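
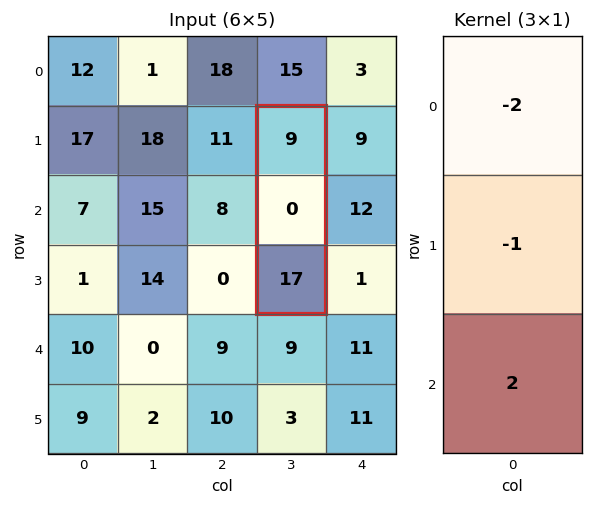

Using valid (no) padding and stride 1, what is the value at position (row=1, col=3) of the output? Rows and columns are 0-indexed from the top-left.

The receptive field on the input at this output position is [9 / 0 / 17]. Elementwise product with the kernel and sum: 9·-2 + 0·-1 + 17·2.

16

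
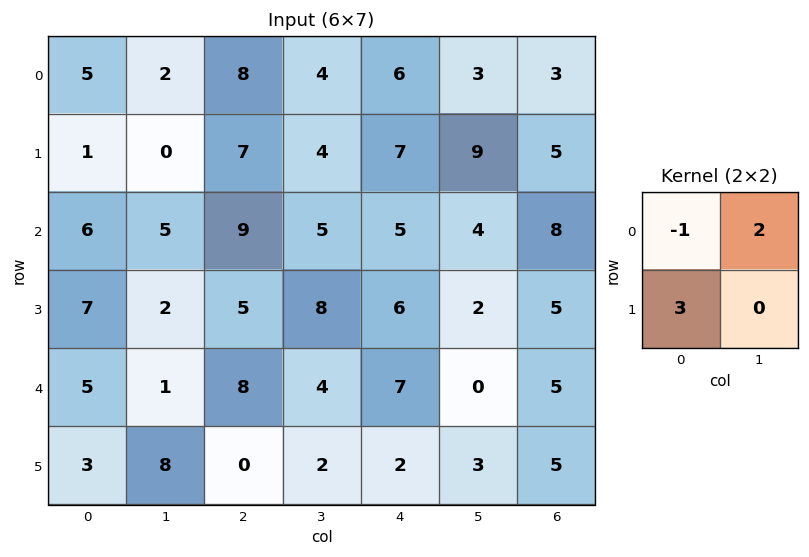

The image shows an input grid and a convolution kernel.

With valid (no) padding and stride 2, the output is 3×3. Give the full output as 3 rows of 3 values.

Output[0,0]: The receptive field on the input at this output position is [5 2 / 1 0]. Elementwise product with the kernel and sum: 5·-1 + 2·2 + 1·3.

2 21 21
25 16 21
6 0 -1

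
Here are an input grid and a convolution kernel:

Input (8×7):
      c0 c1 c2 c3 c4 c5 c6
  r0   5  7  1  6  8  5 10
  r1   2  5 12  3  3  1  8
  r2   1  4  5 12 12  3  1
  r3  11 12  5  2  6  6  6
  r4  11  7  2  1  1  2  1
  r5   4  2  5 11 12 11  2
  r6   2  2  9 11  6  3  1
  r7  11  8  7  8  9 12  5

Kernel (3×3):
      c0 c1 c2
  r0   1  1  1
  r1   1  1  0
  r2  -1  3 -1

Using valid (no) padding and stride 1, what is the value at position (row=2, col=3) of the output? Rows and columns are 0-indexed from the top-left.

The receptive field on the input at this output position is [12 12 3 / 2 6 6 / 1 1 2]. Elementwise product with the kernel and sum: 12·1 + 12·1 + 3·1 + 2·1 + 6·1 + 1·-1 + 1·3 + 2·-1.

35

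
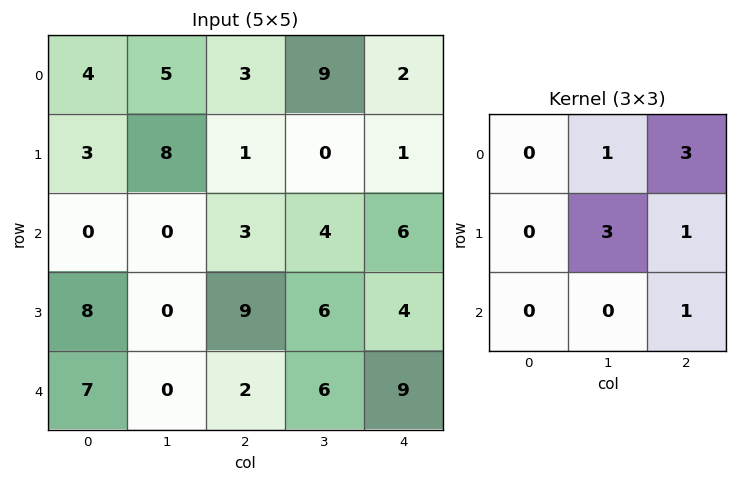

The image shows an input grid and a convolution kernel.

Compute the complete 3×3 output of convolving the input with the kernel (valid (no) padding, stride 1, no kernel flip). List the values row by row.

42 37 22
23 20 25
20 54 53

Output[0,0]: The receptive field on the input at this output position is [4 5 3 / 3 8 1 / 0 0 3]. Elementwise product with the kernel and sum: 5·1 + 3·3 + 8·3 + 1·1 + 3·1.
Output[0,1]: The receptive field on the input at this output position is [5 3 9 / 8 1 0 / 0 3 4]. Elementwise product with the kernel and sum: 3·1 + 9·3 + 1·3 + 0·1 + 4·1.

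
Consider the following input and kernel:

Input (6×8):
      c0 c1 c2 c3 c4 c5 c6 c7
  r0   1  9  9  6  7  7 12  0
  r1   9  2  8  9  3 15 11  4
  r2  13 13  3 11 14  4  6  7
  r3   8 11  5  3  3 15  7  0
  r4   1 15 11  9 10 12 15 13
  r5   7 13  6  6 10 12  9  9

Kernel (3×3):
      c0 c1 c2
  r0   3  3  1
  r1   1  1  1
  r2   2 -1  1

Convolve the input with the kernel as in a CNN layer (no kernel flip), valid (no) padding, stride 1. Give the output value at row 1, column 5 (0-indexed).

122

The receptive field on the input at this output position is [15 11 4 / 4 6 7 / 15 7 0]. Elementwise product with the kernel and sum: 15·3 + 11·3 + 4·1 + 4·1 + 6·1 + 7·1 + 15·2 + 7·-1 + 0·1.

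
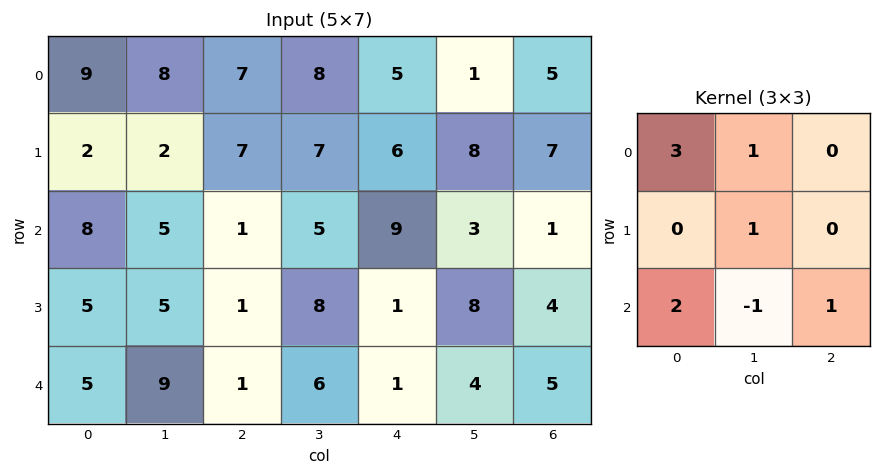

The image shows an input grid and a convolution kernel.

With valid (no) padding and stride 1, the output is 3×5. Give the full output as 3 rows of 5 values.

49 52 42 39 40
19 31 28 59 27
36 40 13 40 41

Output[0,0]: The receptive field on the input at this output position is [9 8 7 / 2 2 7 / 8 5 1]. Elementwise product with the kernel and sum: 9·3 + 8·1 + 2·1 + 8·2 + 5·-1 + 1·1.
Output[0,1]: The receptive field on the input at this output position is [8 7 8 / 2 7 7 / 5 1 5]. Elementwise product with the kernel and sum: 8·3 + 7·1 + 7·1 + 5·2 + 1·-1 + 5·1.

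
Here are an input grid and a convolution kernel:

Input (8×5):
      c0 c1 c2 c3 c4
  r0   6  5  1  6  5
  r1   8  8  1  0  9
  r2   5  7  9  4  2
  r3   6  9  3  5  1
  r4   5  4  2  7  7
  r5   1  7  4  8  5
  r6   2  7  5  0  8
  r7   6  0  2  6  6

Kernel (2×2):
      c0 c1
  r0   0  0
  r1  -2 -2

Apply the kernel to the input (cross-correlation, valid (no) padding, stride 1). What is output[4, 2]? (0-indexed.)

-24

The receptive field on the input at this output position is [2 7 / 4 8]. Elementwise product with the kernel and sum: 4·-2 + 8·-2.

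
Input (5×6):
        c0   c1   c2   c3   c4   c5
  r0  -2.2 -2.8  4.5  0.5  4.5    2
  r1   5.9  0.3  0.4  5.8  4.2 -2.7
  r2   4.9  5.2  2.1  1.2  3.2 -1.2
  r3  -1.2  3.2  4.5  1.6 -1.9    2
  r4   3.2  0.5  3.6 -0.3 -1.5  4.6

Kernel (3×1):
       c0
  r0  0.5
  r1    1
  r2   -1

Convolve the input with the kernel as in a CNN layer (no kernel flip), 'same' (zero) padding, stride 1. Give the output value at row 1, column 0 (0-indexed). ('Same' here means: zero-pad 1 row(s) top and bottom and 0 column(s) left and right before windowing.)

The receptive field on the zero-padded input at this output position is [-2.2 / 5.9 / 4.9]. Elementwise product with the kernel and sum: -2.2·0.5 + 5.9·1 + 4.9·-1.

-0.1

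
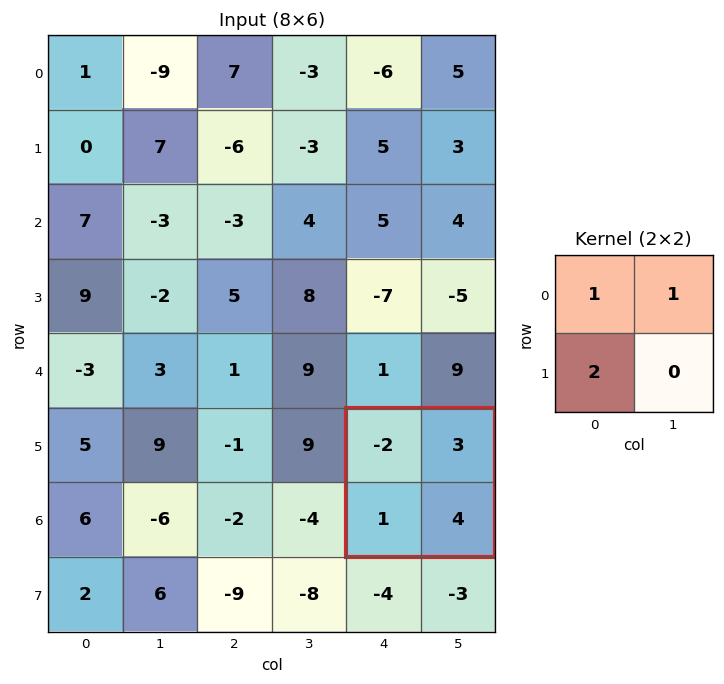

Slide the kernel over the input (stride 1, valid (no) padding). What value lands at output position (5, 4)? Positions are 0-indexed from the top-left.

The receptive field on the input at this output position is [-2 3 / 1 4]. Elementwise product with the kernel and sum: -2·1 + 3·1 + 1·2.

3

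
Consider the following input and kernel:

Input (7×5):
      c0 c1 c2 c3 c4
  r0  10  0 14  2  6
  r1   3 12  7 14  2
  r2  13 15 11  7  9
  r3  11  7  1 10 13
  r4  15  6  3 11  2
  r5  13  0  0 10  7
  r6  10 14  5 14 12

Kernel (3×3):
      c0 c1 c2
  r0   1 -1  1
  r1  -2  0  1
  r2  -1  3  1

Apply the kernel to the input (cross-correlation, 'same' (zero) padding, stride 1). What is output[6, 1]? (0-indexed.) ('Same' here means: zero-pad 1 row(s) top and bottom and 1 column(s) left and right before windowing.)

The receptive field on the zero-padded input at this output position is [13 0 0 / 10 14 5 / 0 0 0]. Elementwise product with the kernel and sum: 13·1 + 0·-1 + 0·1 + 10·-2 + 5·1 + 0·-1 + 0·3 + 0·1.

-2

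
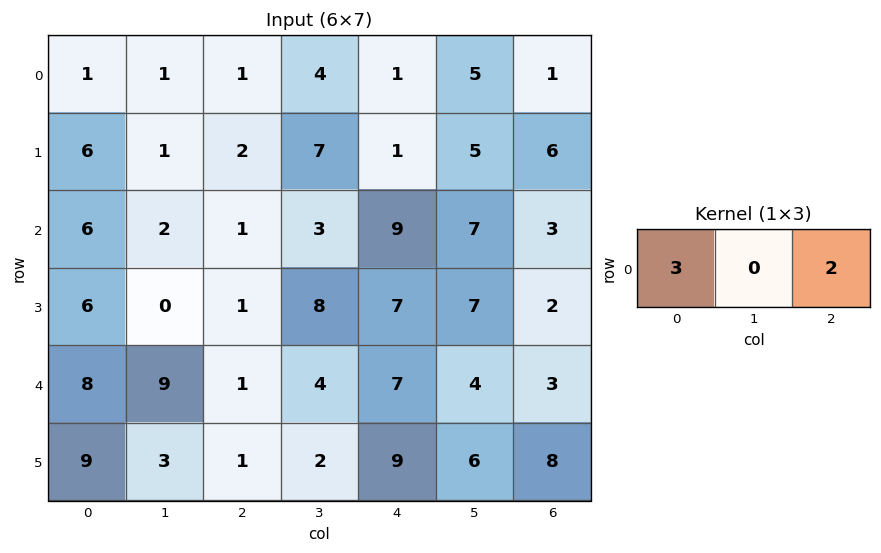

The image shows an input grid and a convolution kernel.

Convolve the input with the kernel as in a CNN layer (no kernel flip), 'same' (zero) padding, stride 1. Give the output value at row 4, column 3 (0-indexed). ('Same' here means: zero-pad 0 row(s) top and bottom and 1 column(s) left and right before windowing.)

17

The receptive field on the zero-padded input at this output position is [1 4 7]. Elementwise product with the kernel and sum: 1·3 + 7·2.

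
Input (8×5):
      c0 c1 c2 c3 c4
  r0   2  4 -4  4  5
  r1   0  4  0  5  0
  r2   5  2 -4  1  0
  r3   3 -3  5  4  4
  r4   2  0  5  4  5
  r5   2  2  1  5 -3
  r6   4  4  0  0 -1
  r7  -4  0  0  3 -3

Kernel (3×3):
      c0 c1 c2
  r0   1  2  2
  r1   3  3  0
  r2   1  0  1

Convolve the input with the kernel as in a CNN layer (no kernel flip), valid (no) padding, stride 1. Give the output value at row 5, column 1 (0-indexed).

The receptive field on the input at this output position is [2 1 5 / 4 0 0 / 0 0 3]. Elementwise product with the kernel and sum: 2·1 + 1·2 + 5·2 + 4·3 + 0·3 + 0·1 + 3·1.

29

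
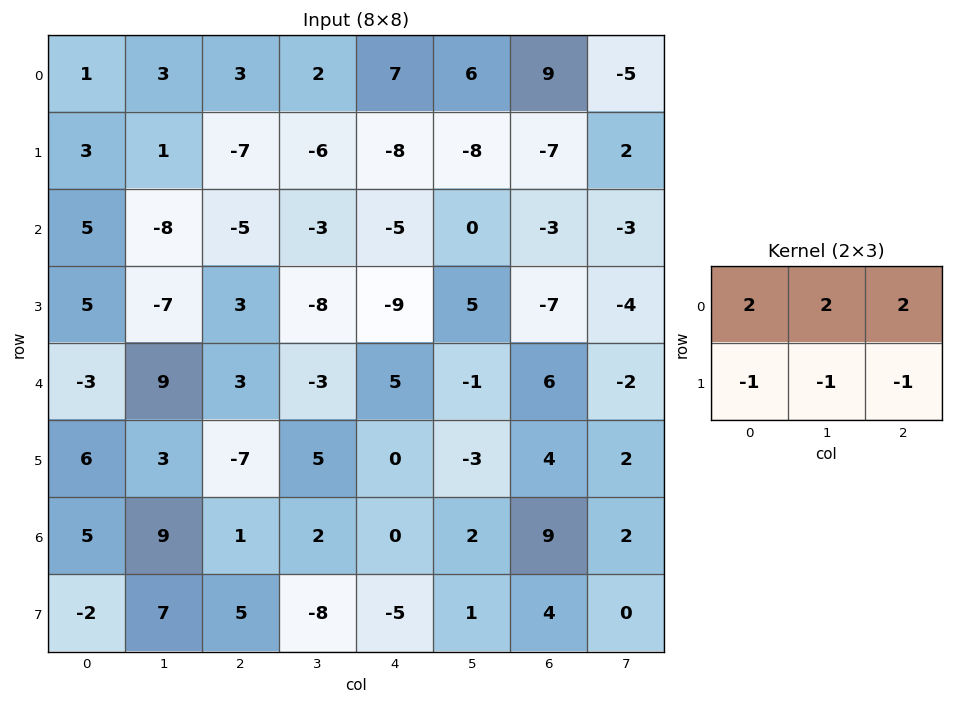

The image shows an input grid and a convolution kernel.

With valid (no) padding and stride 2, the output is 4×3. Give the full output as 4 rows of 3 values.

Output[0,0]: The receptive field on the input at this output position is [1 3 3 / 3 1 -7]. Elementwise product with the kernel and sum: 1·2 + 3·2 + 3·2 + 3·-1 + 1·-1 + -7·-1.

17 45 67
-17 -12 -5
16 12 19
20 14 22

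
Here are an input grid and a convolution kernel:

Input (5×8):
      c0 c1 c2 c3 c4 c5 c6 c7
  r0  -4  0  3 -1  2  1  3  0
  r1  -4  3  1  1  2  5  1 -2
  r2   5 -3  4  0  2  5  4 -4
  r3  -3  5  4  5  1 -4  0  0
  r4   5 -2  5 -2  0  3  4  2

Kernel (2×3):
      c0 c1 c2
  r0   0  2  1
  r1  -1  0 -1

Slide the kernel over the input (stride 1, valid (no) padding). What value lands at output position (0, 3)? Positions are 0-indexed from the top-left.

-1

The receptive field on the input at this output position is [-1 2 1 / 1 2 5]. Elementwise product with the kernel and sum: 2·2 + 1·1 + 1·-1 + 5·-1.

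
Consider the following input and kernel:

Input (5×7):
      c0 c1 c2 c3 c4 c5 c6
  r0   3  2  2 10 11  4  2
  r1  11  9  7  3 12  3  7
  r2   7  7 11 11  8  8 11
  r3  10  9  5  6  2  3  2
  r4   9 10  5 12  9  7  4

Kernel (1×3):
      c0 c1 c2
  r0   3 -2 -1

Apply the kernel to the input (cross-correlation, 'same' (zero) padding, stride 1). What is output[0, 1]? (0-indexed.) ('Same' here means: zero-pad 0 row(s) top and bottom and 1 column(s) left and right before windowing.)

The receptive field on the zero-padded input at this output position is [3 2 2]. Elementwise product with the kernel and sum: 3·3 + 2·-2 + 2·-1.

3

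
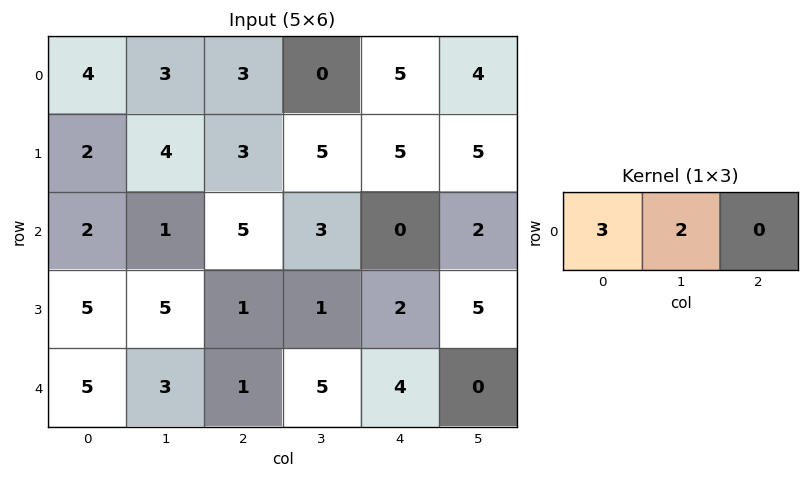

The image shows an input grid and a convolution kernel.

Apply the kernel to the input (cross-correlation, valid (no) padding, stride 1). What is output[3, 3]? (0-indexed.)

The receptive field on the input at this output position is [1 2 5]. Elementwise product with the kernel and sum: 1·3 + 2·2.

7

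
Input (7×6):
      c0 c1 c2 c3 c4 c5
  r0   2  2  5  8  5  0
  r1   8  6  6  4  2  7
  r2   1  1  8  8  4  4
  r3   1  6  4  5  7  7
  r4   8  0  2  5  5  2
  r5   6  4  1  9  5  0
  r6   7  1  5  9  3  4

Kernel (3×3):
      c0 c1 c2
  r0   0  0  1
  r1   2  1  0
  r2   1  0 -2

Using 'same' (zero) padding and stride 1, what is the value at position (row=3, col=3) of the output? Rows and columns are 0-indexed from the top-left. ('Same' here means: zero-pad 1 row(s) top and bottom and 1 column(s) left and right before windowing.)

9

The receptive field on the zero-padded input at this output position is [8 8 4 / 4 5 7 / 2 5 5]. Elementwise product with the kernel and sum: 4·1 + 4·2 + 5·1 + 2·1 + 5·-2.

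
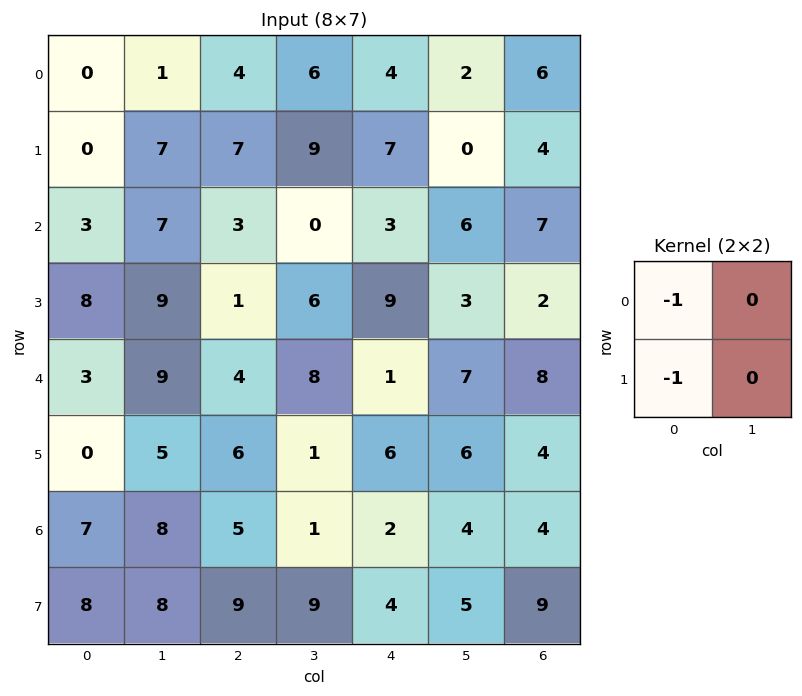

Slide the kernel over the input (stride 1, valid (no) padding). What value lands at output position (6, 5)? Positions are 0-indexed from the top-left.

The receptive field on the input at this output position is [4 4 / 5 9]. Elementwise product with the kernel and sum: 4·-1 + 5·-1.

-9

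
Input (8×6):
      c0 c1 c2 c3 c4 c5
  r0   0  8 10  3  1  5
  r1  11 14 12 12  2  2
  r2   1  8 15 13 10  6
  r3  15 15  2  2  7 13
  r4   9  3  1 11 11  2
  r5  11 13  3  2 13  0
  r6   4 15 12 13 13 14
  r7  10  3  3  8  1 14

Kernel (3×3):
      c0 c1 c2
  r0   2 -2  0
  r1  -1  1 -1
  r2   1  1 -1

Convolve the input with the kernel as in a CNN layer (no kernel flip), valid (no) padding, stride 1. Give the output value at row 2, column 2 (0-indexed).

-2

The receptive field on the input at this output position is [15 13 10 / 2 2 7 / 1 11 11]. Elementwise product with the kernel and sum: 15·2 + 13·-2 + 2·-1 + 2·1 + 7·-1 + 1·1 + 11·1 + 11·-1.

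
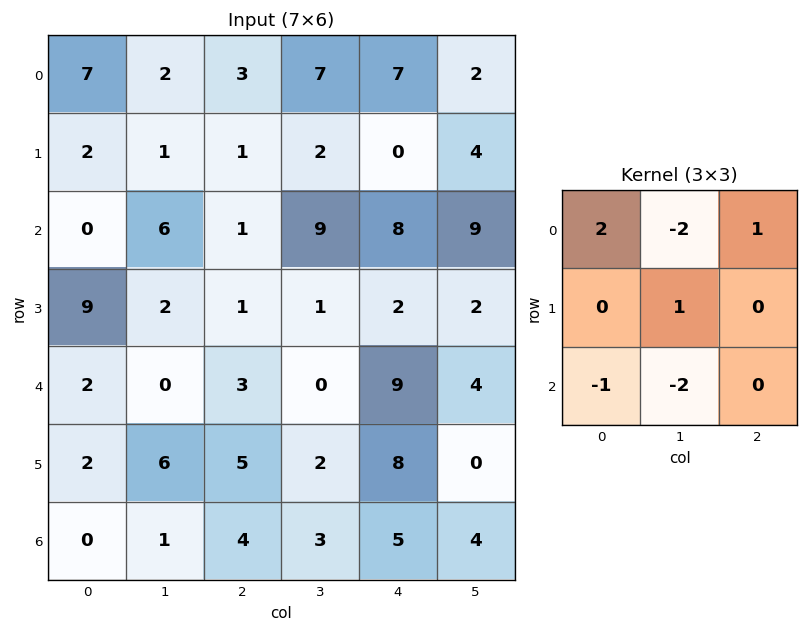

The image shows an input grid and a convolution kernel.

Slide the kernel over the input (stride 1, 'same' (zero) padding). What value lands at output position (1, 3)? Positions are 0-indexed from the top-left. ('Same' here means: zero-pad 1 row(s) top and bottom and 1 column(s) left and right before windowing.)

The receptive field on the zero-padded input at this output position is [3 7 7 / 1 2 0 / 1 9 8]. Elementwise product with the kernel and sum: 3·2 + 7·-2 + 7·1 + 2·1 + 1·-1 + 9·-2.

-18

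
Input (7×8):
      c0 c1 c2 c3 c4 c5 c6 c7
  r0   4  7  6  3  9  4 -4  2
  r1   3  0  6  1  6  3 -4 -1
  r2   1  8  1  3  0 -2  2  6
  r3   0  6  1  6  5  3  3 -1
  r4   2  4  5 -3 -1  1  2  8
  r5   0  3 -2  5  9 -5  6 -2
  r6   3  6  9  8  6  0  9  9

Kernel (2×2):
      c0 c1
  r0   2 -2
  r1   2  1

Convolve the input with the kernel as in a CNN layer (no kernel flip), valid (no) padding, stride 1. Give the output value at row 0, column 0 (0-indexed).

0

The receptive field on the input at this output position is [4 7 / 3 0]. Elementwise product with the kernel and sum: 4·2 + 7·-2 + 3·2 + 0·1.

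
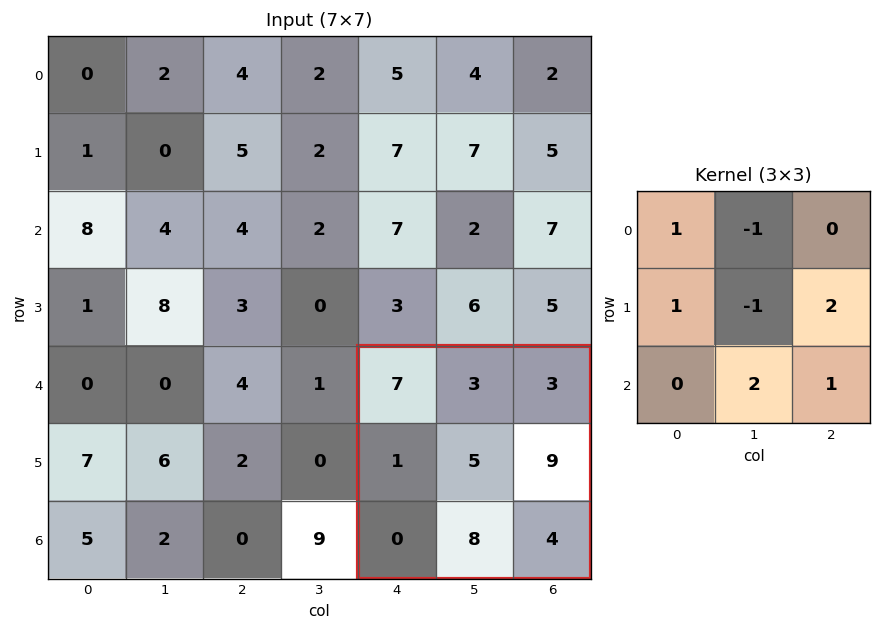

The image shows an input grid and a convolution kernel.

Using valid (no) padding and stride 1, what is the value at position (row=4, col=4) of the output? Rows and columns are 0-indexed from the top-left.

The receptive field on the input at this output position is [7 3 3 / 1 5 9 / 0 8 4]. Elementwise product with the kernel and sum: 7·1 + 3·-1 + 1·1 + 5·-1 + 9·2 + 8·2 + 4·1.

38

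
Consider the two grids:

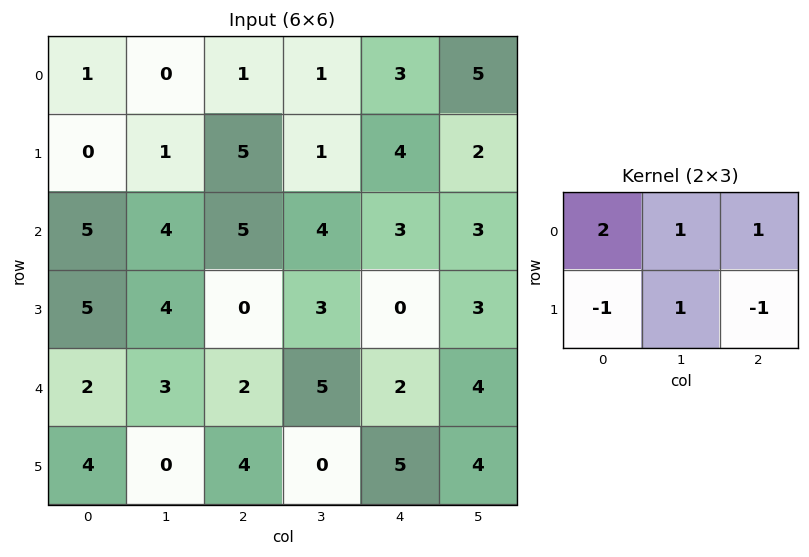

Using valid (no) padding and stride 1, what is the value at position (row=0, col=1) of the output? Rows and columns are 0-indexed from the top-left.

5

The receptive field on the input at this output position is [0 1 1 / 1 5 1]. Elementwise product with the kernel and sum: 0·2 + 1·1 + 1·1 + 1·-1 + 5·1 + 1·-1.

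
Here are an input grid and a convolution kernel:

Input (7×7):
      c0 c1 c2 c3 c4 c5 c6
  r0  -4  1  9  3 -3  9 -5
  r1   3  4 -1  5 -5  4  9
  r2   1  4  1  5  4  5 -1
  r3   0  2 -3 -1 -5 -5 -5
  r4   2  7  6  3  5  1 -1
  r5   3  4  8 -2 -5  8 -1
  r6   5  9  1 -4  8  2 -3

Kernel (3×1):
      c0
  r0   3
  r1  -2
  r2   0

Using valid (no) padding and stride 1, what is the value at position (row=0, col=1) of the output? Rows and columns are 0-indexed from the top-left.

The receptive field on the input at this output position is [1 / 4 / 4]. Elementwise product with the kernel and sum: 1·3 + 4·-2.

-5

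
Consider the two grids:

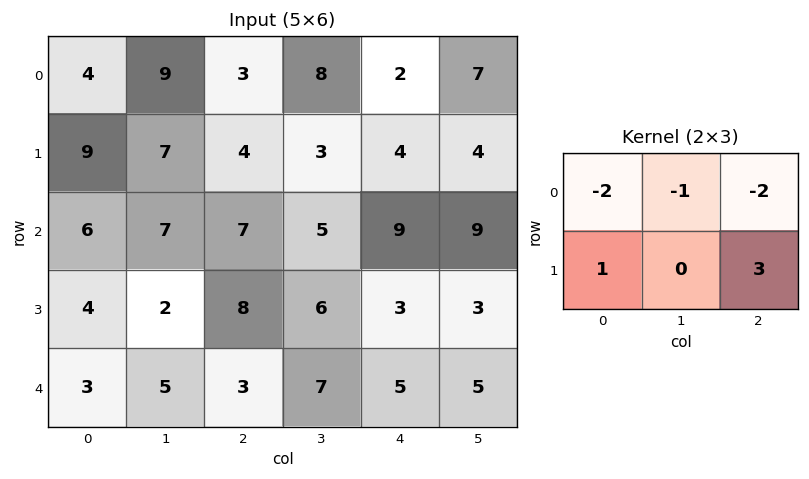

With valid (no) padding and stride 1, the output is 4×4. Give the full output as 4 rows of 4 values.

Output[0,0]: The receptive field on the input at this output position is [4 9 3 / 9 7 4]. Elementwise product with the kernel and sum: 4·-2 + 9·-1 + 3·-2 + 9·1 + 4·3.
Output[0,1]: The receptive field on the input at this output position is [9 3 8 / 7 4 3]. Elementwise product with the kernel and sum: 9·-2 + 3·-1 + 8·-2 + 7·1 + 3·3.

-2 -21 -2 -17
-6 -2 15 14
-5 -11 -20 -22
-14 2 -10 1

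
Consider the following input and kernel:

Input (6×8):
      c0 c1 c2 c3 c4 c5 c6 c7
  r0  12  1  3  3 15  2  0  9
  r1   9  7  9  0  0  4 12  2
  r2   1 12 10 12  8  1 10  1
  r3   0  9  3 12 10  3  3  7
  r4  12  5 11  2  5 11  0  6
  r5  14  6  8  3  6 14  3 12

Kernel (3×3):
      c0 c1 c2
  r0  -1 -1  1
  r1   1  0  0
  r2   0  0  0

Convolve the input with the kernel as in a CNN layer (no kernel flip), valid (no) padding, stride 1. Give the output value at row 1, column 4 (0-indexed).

The receptive field on the input at this output position is [0 4 12 / 8 1 10 / 10 3 3]. Elementwise product with the kernel and sum: 0·-1 + 4·-1 + 12·1 + 8·1.

16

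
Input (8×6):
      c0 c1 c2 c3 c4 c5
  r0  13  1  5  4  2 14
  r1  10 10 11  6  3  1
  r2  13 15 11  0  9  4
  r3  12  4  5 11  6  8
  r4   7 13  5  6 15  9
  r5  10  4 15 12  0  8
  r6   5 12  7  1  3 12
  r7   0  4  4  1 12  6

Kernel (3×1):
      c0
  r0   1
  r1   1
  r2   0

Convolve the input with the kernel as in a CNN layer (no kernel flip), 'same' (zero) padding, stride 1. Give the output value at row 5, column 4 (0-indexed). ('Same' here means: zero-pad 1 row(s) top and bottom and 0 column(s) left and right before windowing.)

15

The receptive field on the zero-padded input at this output position is [15 / 0 / 3]. Elementwise product with the kernel and sum: 15·1 + 0·1.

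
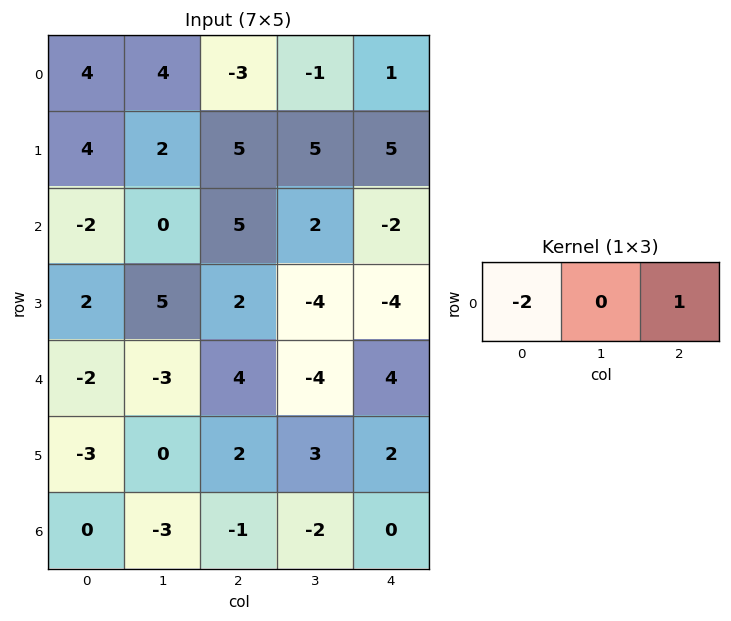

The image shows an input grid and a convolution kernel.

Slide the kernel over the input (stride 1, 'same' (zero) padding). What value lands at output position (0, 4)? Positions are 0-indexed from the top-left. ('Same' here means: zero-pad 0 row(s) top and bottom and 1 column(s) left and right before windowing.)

The receptive field on the zero-padded input at this output position is [-1 1 0]. Elementwise product with the kernel and sum: -1·-2 + 0·1.

2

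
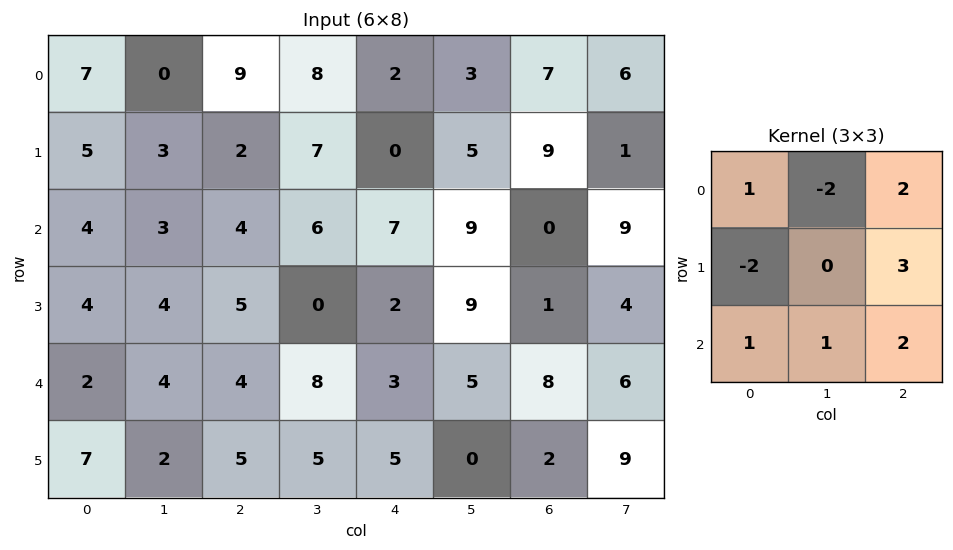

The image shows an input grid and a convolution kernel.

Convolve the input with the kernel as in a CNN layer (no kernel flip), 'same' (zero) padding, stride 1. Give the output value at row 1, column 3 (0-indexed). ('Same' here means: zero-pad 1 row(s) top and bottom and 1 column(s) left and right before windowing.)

17

The receptive field on the zero-padded input at this output position is [9 8 2 / 2 7 0 / 4 6 7]. Elementwise product with the kernel and sum: 9·1 + 8·-2 + 2·2 + 2·-2 + 0·3 + 4·1 + 6·1 + 7·2.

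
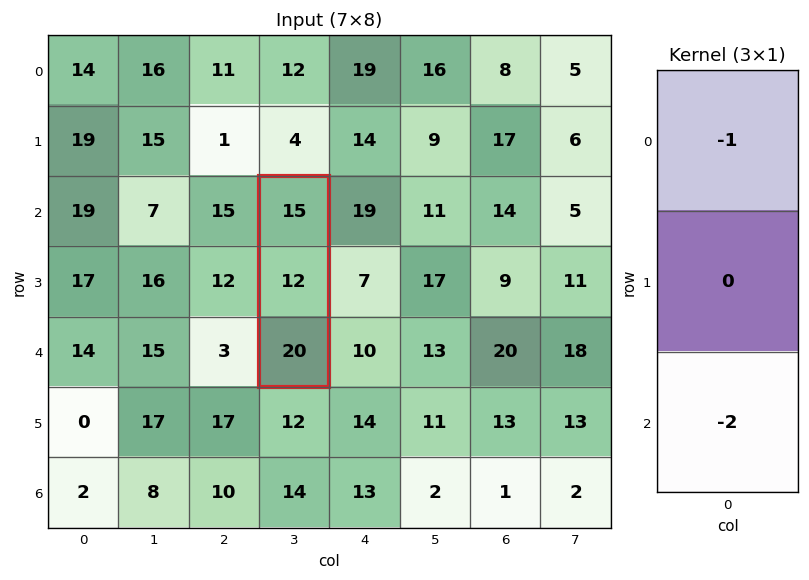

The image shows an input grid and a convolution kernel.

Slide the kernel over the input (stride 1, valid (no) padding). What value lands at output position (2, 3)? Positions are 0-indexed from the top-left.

-55

The receptive field on the input at this output position is [15 / 12 / 20]. Elementwise product with the kernel and sum: 15·-1 + 20·-2.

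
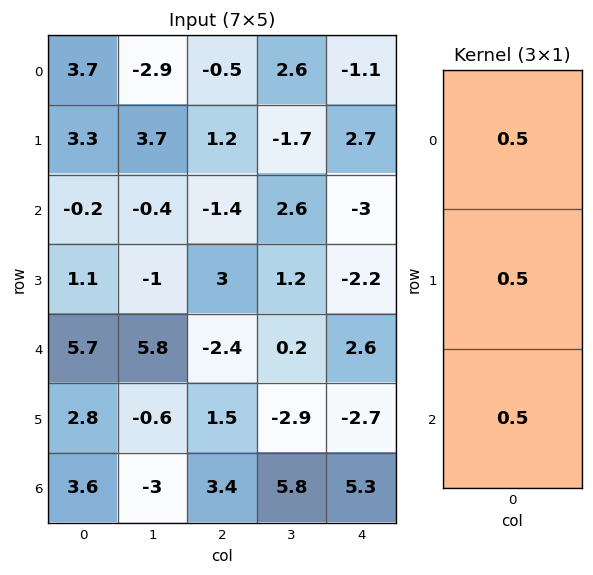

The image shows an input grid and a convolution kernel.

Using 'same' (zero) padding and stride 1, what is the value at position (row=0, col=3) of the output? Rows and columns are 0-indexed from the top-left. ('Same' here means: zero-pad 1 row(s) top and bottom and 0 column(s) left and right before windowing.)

0.45

The receptive field on the zero-padded input at this output position is [0 / 2.6 / -1.7]. Elementwise product with the kernel and sum: 0·0.5 + 2.6·0.5 + -1.7·0.5.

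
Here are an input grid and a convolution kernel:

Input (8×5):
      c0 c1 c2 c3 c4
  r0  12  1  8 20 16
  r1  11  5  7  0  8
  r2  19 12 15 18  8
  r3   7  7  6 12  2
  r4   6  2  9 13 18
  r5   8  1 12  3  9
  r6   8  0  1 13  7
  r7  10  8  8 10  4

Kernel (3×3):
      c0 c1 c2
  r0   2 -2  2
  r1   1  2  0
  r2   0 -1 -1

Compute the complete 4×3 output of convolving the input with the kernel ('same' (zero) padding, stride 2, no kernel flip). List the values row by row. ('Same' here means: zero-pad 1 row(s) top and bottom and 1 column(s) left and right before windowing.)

Output[0,0]: The receptive field on the zero-padded input at this output position is [0 0 0 / 0 12 1 / 0 11 5]. Elementwise product with the kernel and sum: 0·2 + 0·-2 + 0·2 + 0·1 + 12·2 + 11·-1 + 5·-1.
Output[0,1]: The receptive field on the zero-padded input at this output position is [0 0 0 / 1 8 20 / 5 7 0]. Elementwise product with the kernel and sum: 0·2 + 0·-2 + 0·2 + 1·1 + 8·2 + 7·-1 + 0·-1.

8 10 44
12 20 16
3 31 60
-16 -32 11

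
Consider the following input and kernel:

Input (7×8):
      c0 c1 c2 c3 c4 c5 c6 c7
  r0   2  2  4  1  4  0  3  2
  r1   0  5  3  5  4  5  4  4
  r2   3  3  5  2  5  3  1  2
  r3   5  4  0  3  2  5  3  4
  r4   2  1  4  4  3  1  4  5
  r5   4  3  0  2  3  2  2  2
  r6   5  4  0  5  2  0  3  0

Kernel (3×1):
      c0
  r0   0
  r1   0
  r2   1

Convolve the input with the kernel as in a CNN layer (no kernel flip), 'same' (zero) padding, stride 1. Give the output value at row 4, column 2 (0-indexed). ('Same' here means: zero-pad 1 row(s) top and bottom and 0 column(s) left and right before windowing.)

The receptive field on the zero-padded input at this output position is [0 / 4 / 0]. Elementwise product with the kernel and sum: 0·1.

0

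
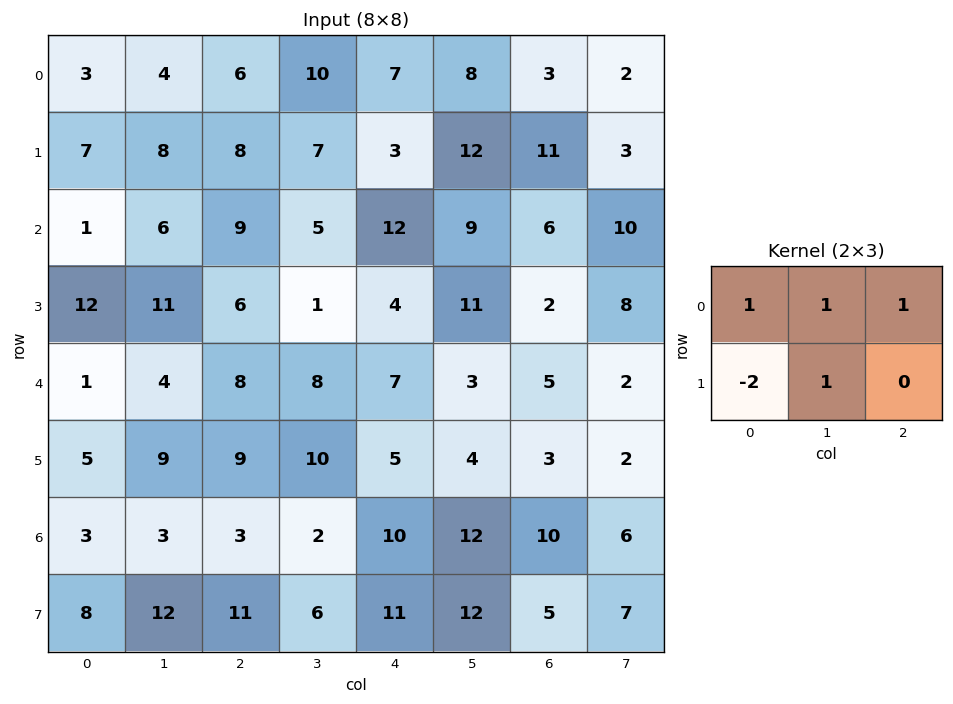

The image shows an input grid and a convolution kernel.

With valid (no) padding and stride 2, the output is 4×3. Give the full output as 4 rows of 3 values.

Output[0,0]: The receptive field on the input at this output position is [3 4 6 / 7 8 8]. Elementwise product with the kernel and sum: 3·1 + 4·1 + 6·1 + 7·-2 + 8·1.

7 14 24
3 15 30
12 15 9
5 -1 22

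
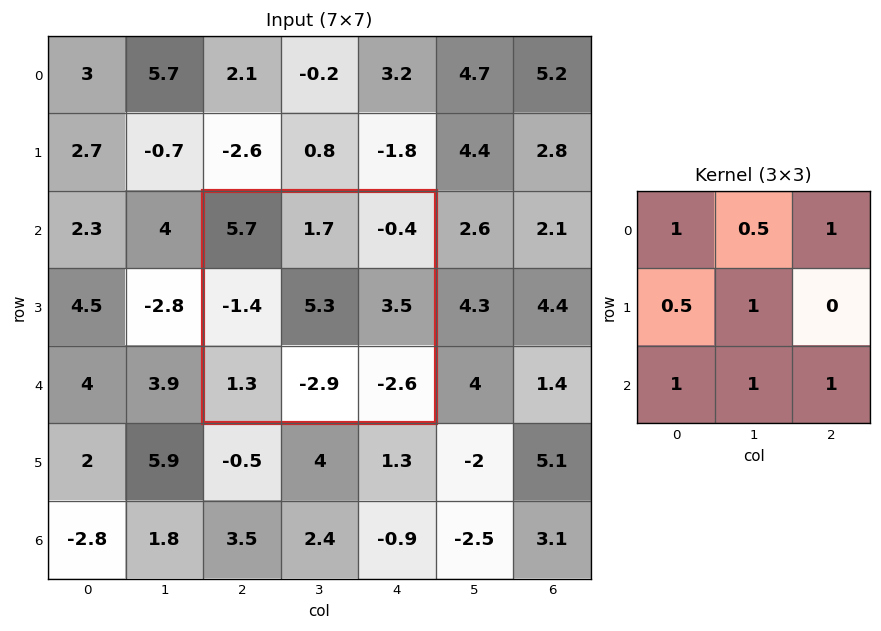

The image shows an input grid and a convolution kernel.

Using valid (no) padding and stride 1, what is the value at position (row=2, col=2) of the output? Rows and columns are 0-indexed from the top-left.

6.55

The receptive field on the input at this output position is [5.7 1.7 -0.4 / -1.4 5.3 3.5 / 1.3 -2.9 -2.6]. Elementwise product with the kernel and sum: 5.7·1 + 1.7·0.5 + -0.4·1 + -1.4·0.5 + 5.3·1 + 1.3·1 + -2.9·1 + -2.6·1.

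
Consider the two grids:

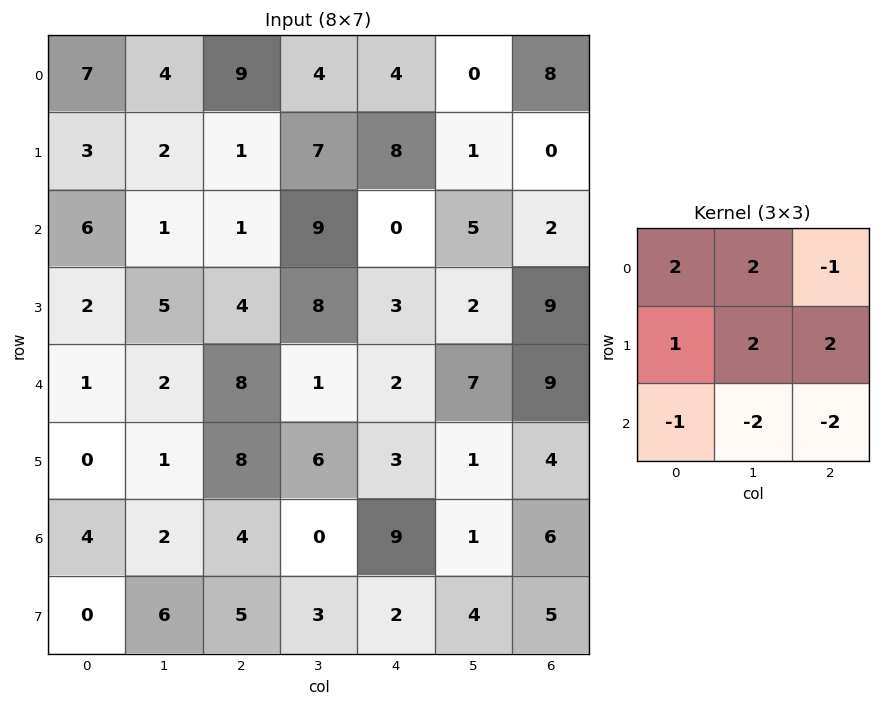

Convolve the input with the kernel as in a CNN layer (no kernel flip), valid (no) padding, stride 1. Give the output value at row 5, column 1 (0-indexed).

The receptive field on the input at this output position is [1 8 6 / 2 4 0 / 6 5 3]. Elementwise product with the kernel and sum: 1·2 + 8·2 + 6·-1 + 2·1 + 4·2 + 0·2 + 6·-1 + 5·-2 + 3·-2.

0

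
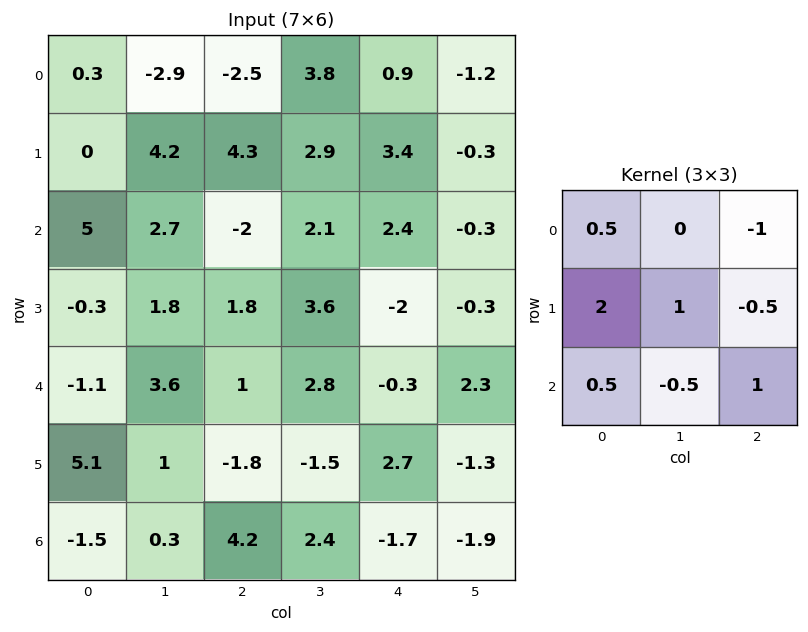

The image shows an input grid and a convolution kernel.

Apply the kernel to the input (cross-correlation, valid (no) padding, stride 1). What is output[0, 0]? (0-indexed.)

3.85

The receptive field on the input at this output position is [0.3 -2.9 -2.5 / 0 4.2 4.3 / 5 2.7 -2]. Elementwise product with the kernel and sum: 0.3·0.5 + -2.5·-1 + 0·2 + 4.2·1 + 4.3·-0.5 + 5·0.5 + 2.7·-0.5 + -2·1.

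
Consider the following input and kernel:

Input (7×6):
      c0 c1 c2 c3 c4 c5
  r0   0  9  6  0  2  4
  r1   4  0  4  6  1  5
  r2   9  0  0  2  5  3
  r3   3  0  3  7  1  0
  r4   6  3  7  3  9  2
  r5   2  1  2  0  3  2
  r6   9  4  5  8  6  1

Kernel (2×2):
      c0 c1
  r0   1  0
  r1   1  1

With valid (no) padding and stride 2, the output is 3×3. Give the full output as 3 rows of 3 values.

Output[0,0]: The receptive field on the input at this output position is [0 9 / 4 0]. Elementwise product with the kernel and sum: 0·1 + 4·1 + 0·1.
Output[0,1]: The receptive field on the input at this output position is [6 0 / 4 6]. Elementwise product with the kernel and sum: 6·1 + 4·1 + 6·1.

4 16 8
12 10 6
9 9 14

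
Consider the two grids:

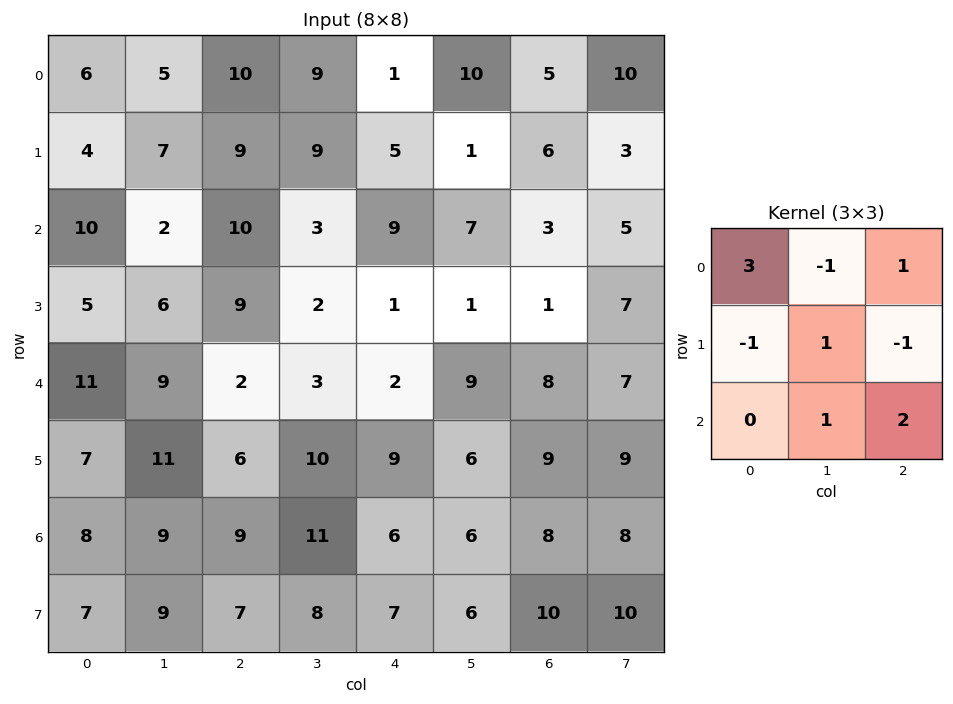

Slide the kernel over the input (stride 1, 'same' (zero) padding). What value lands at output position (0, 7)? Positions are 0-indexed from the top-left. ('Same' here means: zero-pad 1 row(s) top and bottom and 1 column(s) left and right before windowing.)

The receptive field on the zero-padded input at this output position is [0 0 0 / 5 10 0 / 6 3 0]. Elementwise product with the kernel and sum: 0·3 + 0·-1 + 0·1 + 5·-1 + 10·1 + 0·-1 + 3·1 + 0·2.

8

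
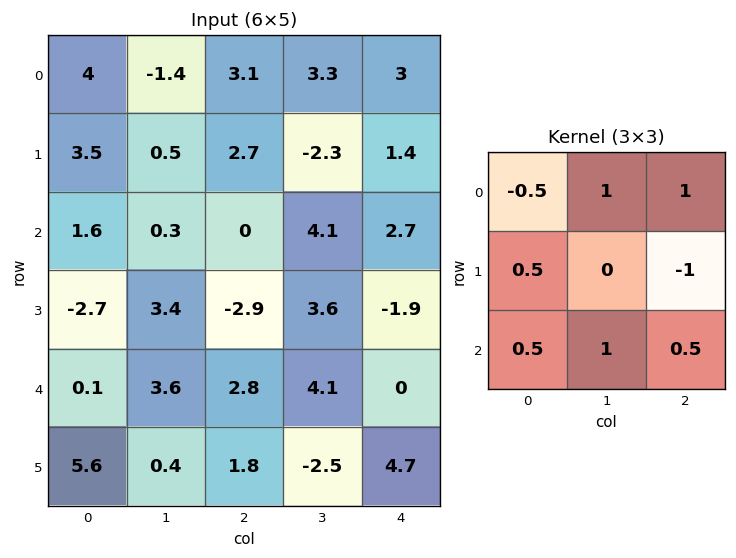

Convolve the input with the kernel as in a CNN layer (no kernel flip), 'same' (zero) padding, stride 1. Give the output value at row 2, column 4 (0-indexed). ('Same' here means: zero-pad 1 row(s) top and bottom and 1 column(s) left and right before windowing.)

4.5

The receptive field on the zero-padded input at this output position is [-2.3 1.4 0 / 4.1 2.7 0 / 3.6 -1.9 0]. Elementwise product with the kernel and sum: -2.3·-0.5 + 1.4·1 + 0·1 + 4.1·0.5 + 0·-1 + 3.6·0.5 + -1.9·1 + 0·0.5.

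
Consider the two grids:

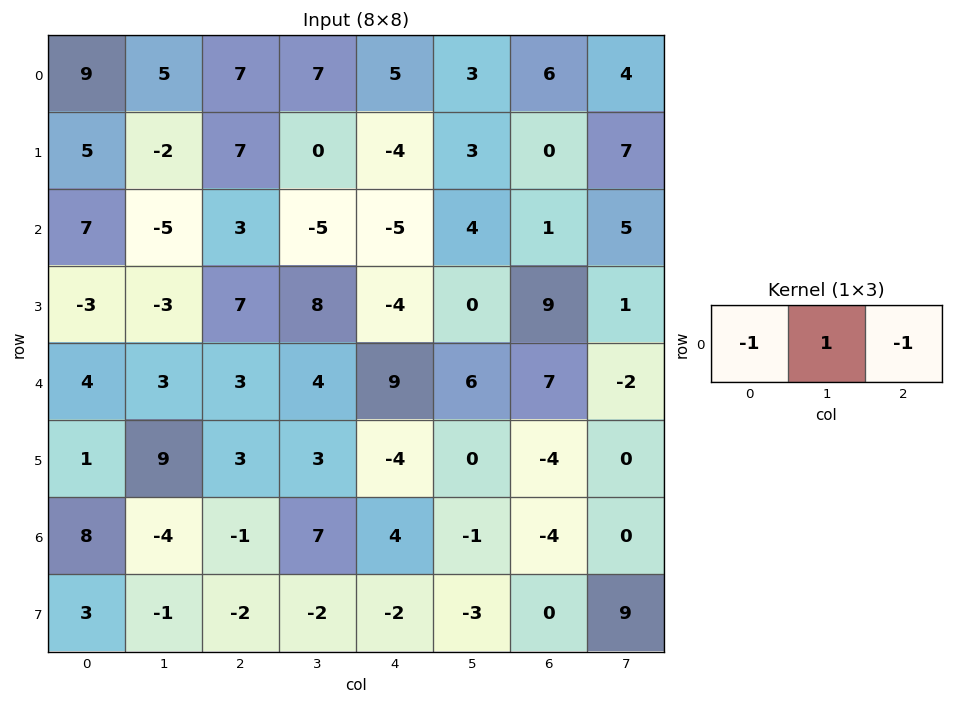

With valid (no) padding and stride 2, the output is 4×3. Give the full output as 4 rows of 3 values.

-11 -5 -8
-15 -3 8
-4 -8 -10
-11 4 -1

Output[0,0]: The receptive field on the input at this output position is [9 5 7]. Elementwise product with the kernel and sum: 9·-1 + 5·1 + 7·-1.
Output[0,1]: The receptive field on the input at this output position is [7 7 5]. Elementwise product with the kernel and sum: 7·-1 + 7·1 + 5·-1.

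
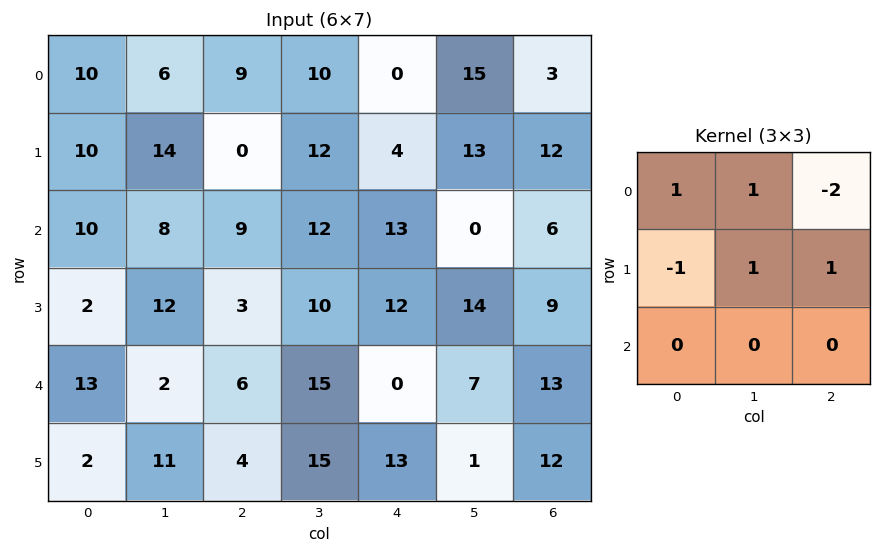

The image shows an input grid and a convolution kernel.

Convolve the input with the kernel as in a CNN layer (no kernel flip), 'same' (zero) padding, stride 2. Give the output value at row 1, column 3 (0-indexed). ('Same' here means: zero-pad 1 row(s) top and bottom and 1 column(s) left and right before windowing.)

The receptive field on the zero-padded input at this output position is [13 12 0 / 0 6 0 / 14 9 0]. Elementwise product with the kernel and sum: 13·1 + 12·1 + 0·-2 + 0·-1 + 6·1 + 0·1.

31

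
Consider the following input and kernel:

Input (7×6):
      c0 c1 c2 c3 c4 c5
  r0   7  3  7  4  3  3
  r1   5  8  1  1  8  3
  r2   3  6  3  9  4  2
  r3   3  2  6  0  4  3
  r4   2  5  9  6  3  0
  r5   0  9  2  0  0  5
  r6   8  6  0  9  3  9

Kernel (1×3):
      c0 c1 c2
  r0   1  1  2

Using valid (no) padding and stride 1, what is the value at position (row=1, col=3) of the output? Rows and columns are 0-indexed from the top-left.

15

The receptive field on the input at this output position is [1 8 3]. Elementwise product with the kernel and sum: 1·1 + 8·1 + 3·2.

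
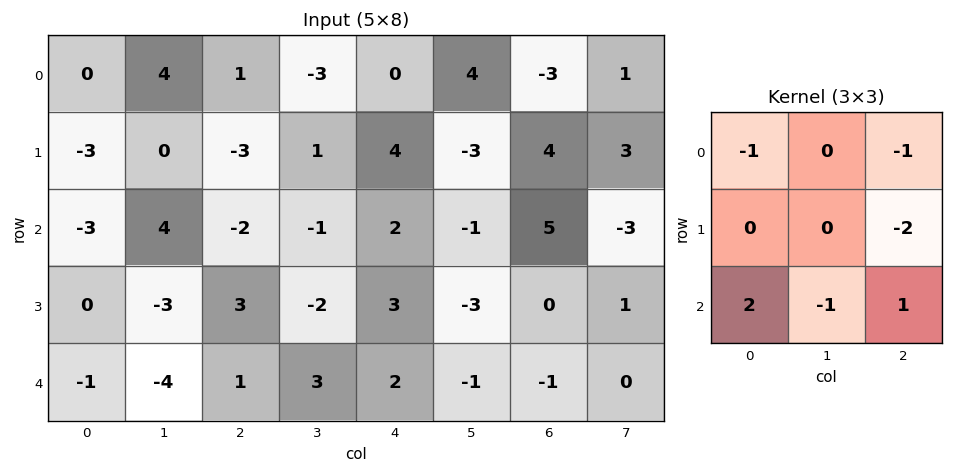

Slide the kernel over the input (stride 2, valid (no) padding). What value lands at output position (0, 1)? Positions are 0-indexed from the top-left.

-10

The receptive field on the input at this output position is [1 -3 0 / -3 1 4 / -2 -1 2]. Elementwise product with the kernel and sum: 1·-1 + 0·-1 + 4·-2 + -2·2 + -1·-1 + 2·1.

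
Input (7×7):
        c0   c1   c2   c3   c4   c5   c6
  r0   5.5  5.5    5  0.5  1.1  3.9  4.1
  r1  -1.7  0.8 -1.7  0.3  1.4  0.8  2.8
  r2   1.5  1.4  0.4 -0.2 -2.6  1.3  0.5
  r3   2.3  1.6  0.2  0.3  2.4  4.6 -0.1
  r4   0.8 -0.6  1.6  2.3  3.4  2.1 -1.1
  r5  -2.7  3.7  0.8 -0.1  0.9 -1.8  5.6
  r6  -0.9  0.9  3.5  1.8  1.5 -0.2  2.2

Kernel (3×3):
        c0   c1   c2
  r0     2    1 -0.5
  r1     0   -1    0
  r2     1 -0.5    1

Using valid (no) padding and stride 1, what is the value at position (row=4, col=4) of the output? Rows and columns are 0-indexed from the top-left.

15.05

The receptive field on the input at this output position is [3.4 2.1 -1.1 / 0.9 -1.8 5.6 / 1.5 -0.2 2.2]. Elementwise product with the kernel and sum: 3.4·2 + 2.1·1 + -1.1·-0.5 + -1.8·-1 + 1.5·1 + -0.2·-0.5 + 2.2·1.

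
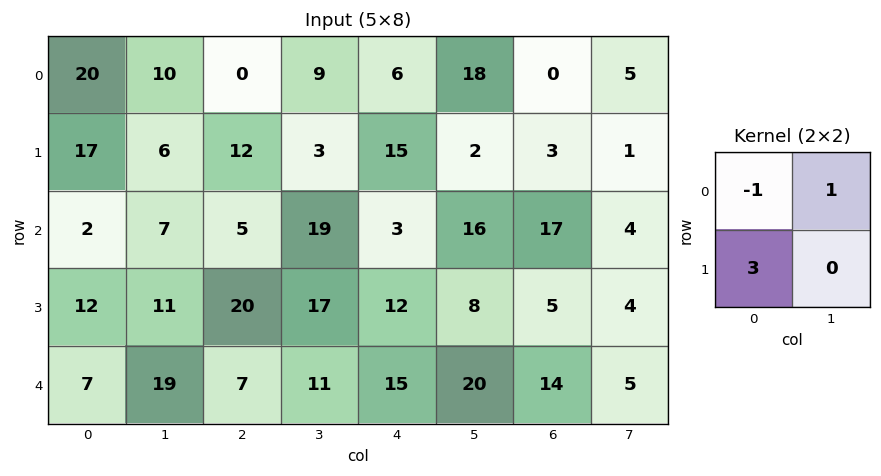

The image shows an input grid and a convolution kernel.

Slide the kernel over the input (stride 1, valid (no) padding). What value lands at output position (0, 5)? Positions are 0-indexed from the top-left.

The receptive field on the input at this output position is [18 0 / 2 3]. Elementwise product with the kernel and sum: 18·-1 + 0·1 + 2·3.

-12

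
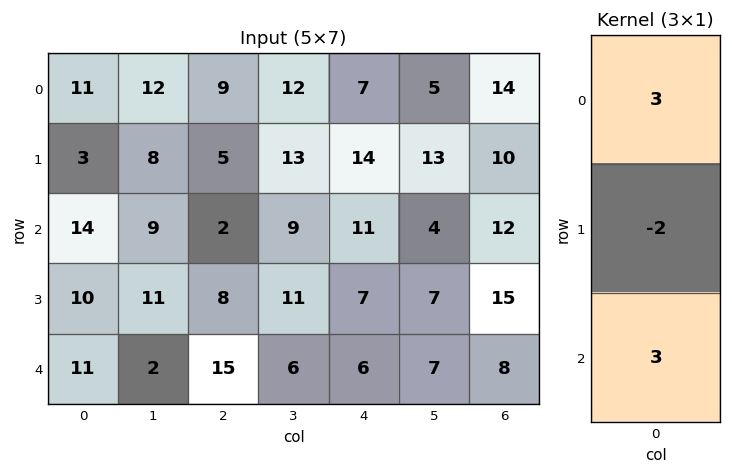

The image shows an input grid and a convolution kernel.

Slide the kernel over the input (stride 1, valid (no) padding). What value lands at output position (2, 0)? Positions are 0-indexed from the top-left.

55

The receptive field on the input at this output position is [14 / 10 / 11]. Elementwise product with the kernel and sum: 14·3 + 10·-2 + 11·3.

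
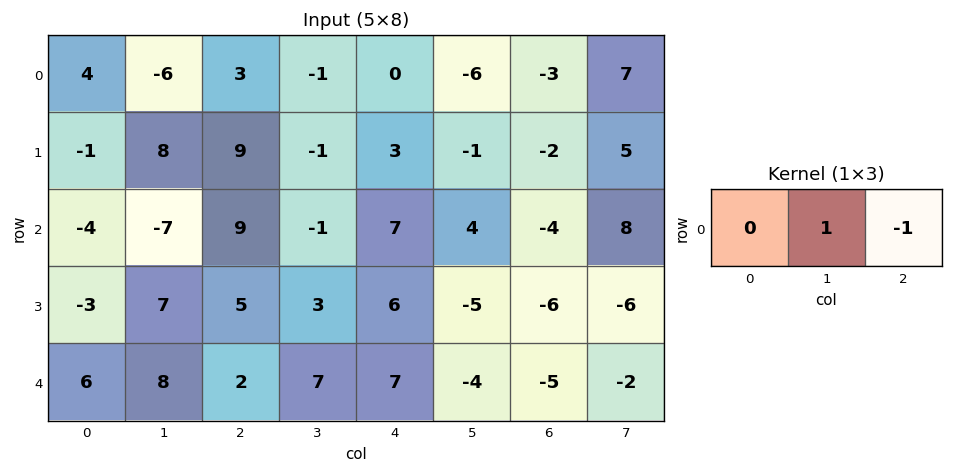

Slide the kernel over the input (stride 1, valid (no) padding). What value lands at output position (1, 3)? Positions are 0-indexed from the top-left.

The receptive field on the input at this output position is [-1 3 -1]. Elementwise product with the kernel and sum: 3·1 + -1·-1.

4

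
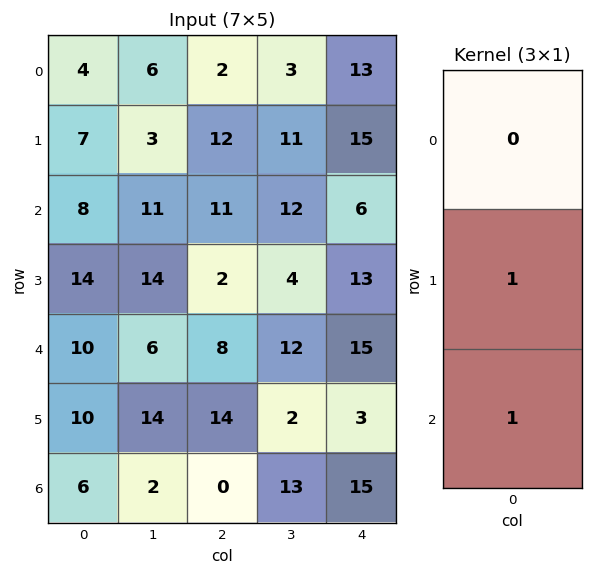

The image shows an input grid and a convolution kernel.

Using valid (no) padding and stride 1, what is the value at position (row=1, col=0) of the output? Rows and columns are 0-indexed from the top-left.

22

The receptive field on the input at this output position is [7 / 8 / 14]. Elementwise product with the kernel and sum: 8·1 + 14·1.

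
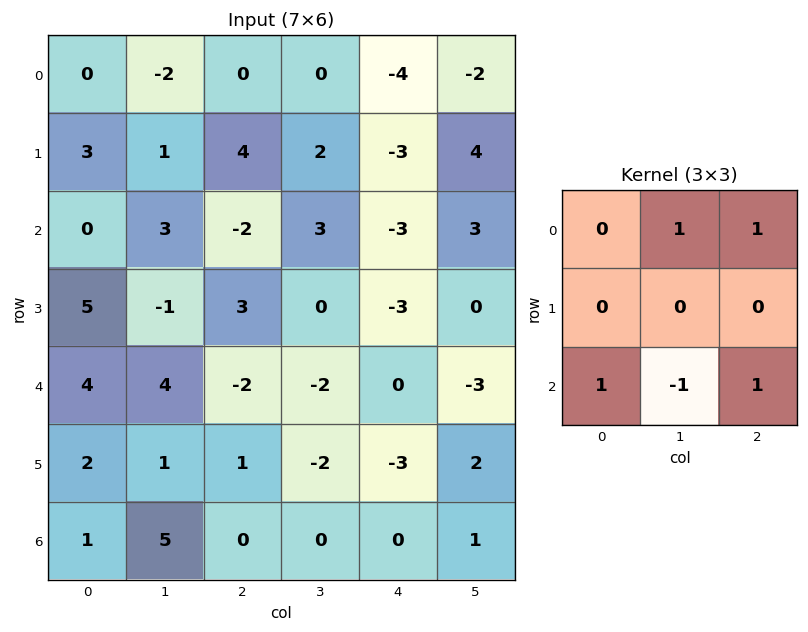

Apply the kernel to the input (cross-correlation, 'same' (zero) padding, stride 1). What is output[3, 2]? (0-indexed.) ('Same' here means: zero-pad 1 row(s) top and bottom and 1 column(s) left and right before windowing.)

The receptive field on the zero-padded input at this output position is [3 -2 3 / -1 3 0 / 4 -2 -2]. Elementwise product with the kernel and sum: -2·1 + 3·1 + 4·1 + -2·-1 + -2·1.

5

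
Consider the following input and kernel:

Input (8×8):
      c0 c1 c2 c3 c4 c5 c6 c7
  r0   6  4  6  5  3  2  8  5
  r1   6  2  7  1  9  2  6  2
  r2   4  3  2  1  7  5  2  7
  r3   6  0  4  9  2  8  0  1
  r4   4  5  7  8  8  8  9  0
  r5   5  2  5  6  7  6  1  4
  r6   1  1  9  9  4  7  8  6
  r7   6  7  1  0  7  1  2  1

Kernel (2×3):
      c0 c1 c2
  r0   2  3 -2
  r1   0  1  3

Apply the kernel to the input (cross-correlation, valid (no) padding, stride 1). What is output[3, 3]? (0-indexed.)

40

The receptive field on the input at this output position is [9 2 8 / 8 8 8]. Elementwise product with the kernel and sum: 9·2 + 2·3 + 8·-2 + 8·1 + 8·3.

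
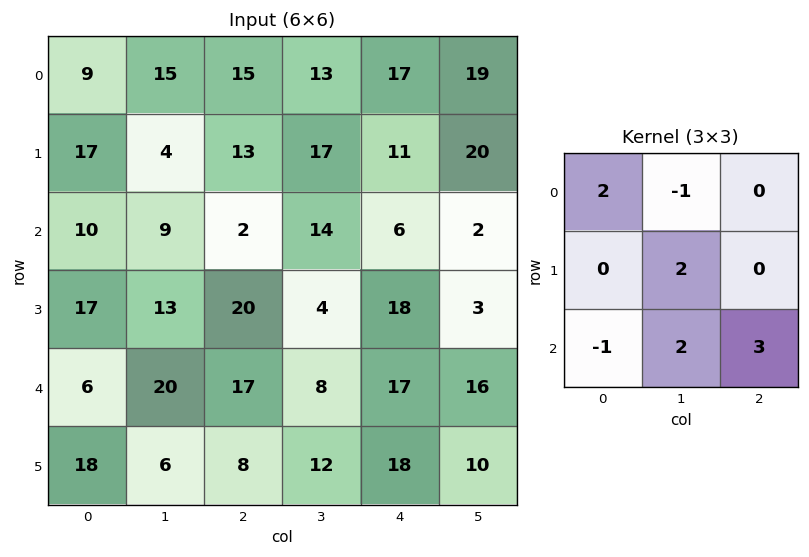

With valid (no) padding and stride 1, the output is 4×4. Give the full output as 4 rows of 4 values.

25 78 95 35
117 38 79 76
122 94 48 132
79 86 122 78

Output[0,0]: The receptive field on the input at this output position is [9 15 15 / 17 4 13 / 10 9 2]. Elementwise product with the kernel and sum: 9·2 + 15·-1 + 4·2 + 10·-1 + 9·2 + 2·3.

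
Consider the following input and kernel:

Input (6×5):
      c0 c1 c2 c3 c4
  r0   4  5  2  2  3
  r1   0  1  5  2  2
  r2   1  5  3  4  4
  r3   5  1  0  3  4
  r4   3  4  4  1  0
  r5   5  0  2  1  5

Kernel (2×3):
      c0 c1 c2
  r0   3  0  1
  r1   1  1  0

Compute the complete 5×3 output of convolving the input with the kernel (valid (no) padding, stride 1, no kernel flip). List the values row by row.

15 23 16
11 13 24
12 20 16
22 14 9
18 15 15

Output[0,0]: The receptive field on the input at this output position is [4 5 2 / 0 1 5]. Elementwise product with the kernel and sum: 4·3 + 2·1 + 0·1 + 1·1.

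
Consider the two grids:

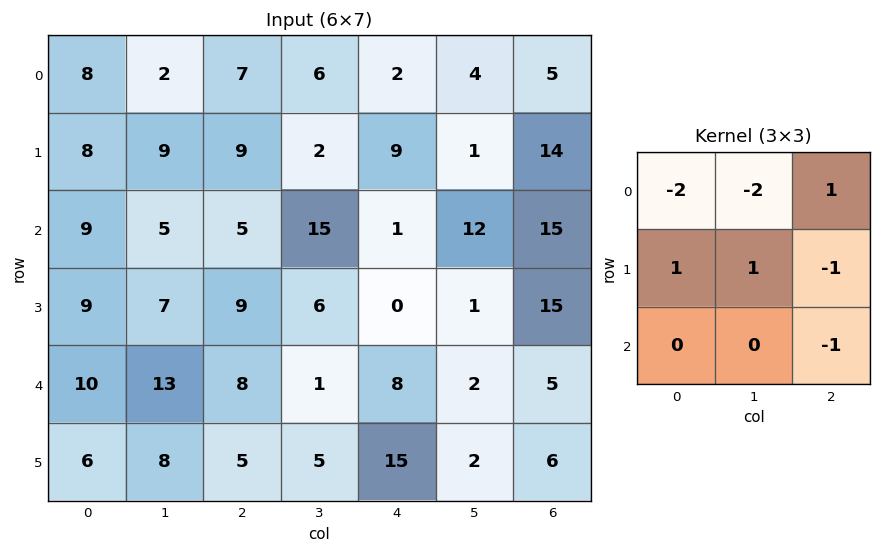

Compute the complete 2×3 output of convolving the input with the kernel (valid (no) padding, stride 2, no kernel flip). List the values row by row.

-10 -23 -26
-24 -32 -30

Output[0,0]: The receptive field on the input at this output position is [8 2 7 / 8 9 9 / 9 5 5]. Elementwise product with the kernel and sum: 8·-2 + 2·-2 + 7·1 + 8·1 + 9·1 + 9·-1 + 5·-1.
Output[0,1]: The receptive field on the input at this output position is [7 6 2 / 9 2 9 / 5 15 1]. Elementwise product with the kernel and sum: 7·-2 + 6·-2 + 2·1 + 9·1 + 2·1 + 9·-1 + 1·-1.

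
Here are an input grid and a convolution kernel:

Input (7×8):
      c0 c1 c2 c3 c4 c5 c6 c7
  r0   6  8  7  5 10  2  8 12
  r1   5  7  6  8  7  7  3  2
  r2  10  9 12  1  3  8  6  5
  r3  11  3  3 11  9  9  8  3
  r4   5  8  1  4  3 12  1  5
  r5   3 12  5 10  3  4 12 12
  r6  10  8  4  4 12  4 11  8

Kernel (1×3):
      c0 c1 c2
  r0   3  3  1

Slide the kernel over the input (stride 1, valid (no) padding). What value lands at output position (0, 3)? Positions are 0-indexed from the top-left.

The receptive field on the input at this output position is [5 10 2]. Elementwise product with the kernel and sum: 5·3 + 10·3 + 2·1.

47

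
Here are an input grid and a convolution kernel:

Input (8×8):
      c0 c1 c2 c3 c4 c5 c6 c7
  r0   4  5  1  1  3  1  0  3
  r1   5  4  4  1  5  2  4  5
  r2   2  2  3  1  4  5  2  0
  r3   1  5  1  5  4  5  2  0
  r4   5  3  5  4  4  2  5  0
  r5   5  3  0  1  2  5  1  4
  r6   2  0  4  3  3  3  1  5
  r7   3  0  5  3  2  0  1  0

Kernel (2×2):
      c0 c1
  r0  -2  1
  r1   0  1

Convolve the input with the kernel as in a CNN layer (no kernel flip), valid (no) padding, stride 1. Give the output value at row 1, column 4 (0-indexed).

The receptive field on the input at this output position is [5 2 / 4 5]. Elementwise product with the kernel and sum: 5·-2 + 2·1 + 5·1.

-3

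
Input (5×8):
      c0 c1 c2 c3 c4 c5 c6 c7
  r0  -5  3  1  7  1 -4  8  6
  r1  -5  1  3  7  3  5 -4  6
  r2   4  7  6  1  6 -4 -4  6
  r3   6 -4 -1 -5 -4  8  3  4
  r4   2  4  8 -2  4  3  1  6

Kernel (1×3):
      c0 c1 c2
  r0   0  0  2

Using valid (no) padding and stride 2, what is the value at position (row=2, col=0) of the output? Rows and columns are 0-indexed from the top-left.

16

The receptive field on the input at this output position is [2 4 8]. Elementwise product with the kernel and sum: 8·2.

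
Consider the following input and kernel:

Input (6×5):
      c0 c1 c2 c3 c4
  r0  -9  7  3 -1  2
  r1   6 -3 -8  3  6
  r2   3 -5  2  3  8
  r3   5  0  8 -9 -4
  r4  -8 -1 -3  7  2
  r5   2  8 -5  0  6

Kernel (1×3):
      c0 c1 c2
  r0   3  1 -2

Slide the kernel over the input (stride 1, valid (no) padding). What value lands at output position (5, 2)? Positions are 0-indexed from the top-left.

-27

The receptive field on the input at this output position is [-5 0 6]. Elementwise product with the kernel and sum: -5·3 + 0·1 + 6·-2.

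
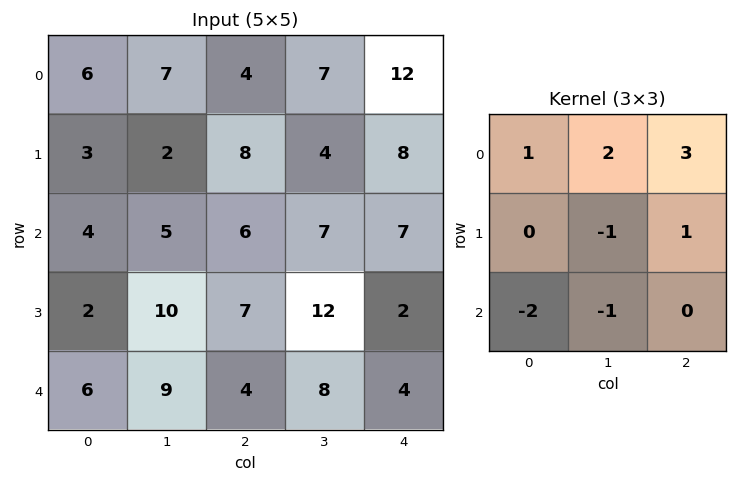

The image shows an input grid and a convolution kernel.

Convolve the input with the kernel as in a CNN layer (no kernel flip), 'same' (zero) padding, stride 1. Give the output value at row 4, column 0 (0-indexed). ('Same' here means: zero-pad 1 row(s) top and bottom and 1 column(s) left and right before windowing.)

37

The receptive field on the zero-padded input at this output position is [0 2 10 / 0 6 9 / 0 0 0]. Elementwise product with the kernel and sum: 0·1 + 2·2 + 10·3 + 6·-1 + 9·1 + 0·-2 + 0·-1.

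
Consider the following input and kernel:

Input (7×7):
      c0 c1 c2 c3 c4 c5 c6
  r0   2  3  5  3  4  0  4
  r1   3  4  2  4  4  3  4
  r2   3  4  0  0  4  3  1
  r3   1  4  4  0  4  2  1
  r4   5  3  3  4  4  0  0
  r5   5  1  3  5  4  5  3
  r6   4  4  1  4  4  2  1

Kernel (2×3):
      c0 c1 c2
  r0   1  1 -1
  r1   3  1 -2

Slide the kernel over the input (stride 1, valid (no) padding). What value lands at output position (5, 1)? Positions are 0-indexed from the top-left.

The receptive field on the input at this output position is [1 3 5 / 4 1 4]. Elementwise product with the kernel and sum: 1·1 + 3·1 + 5·-1 + 4·3 + 1·1 + 4·-2.

4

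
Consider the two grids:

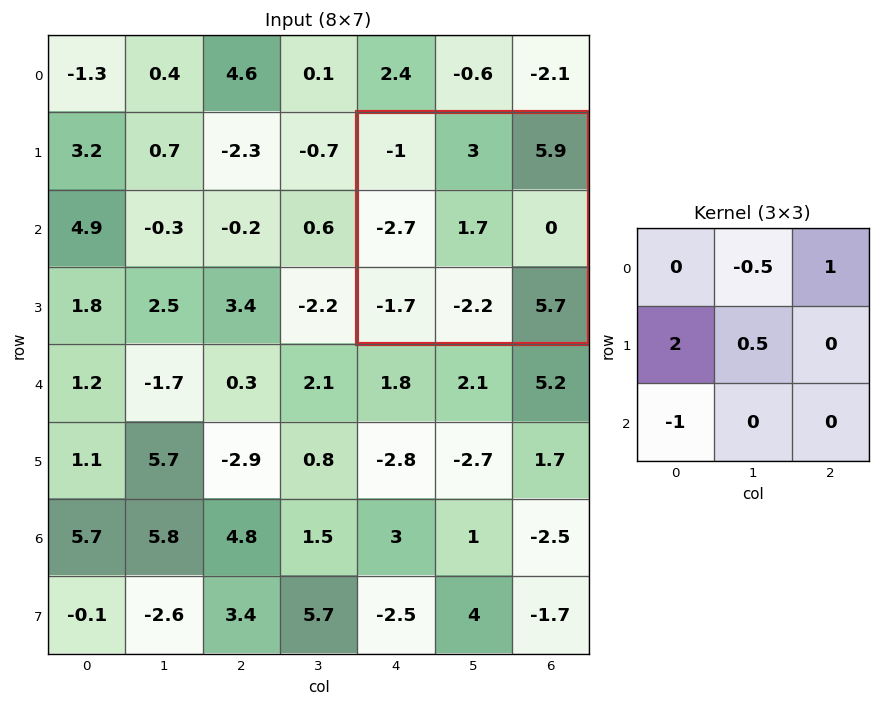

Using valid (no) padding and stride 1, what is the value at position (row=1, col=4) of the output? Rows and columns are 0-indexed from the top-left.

1.55

The receptive field on the input at this output position is [-1 3 5.9 / -2.7 1.7 0 / -1.7 -2.2 5.7]. Elementwise product with the kernel and sum: 3·-0.5 + 5.9·1 + -2.7·2 + 1.7·0.5 + -1.7·-1.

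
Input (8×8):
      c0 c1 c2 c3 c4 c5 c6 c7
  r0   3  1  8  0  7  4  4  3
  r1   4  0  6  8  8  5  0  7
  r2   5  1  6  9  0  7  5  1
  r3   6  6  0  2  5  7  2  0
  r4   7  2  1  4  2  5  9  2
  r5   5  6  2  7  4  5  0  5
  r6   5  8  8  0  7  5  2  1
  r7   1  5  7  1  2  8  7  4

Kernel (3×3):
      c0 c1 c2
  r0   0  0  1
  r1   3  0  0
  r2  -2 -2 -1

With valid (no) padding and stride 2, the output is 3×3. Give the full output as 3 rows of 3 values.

Output[0,0]: The receptive field on the input at this output position is [3 1 8 / 4 0 6 / 5 1 6]. Elementwise product with the kernel and sum: 8·1 + 4·3 + 5·-2 + 1·-2 + 6·-1.

2 -5 9
5 -12 -3
-18 -15 -5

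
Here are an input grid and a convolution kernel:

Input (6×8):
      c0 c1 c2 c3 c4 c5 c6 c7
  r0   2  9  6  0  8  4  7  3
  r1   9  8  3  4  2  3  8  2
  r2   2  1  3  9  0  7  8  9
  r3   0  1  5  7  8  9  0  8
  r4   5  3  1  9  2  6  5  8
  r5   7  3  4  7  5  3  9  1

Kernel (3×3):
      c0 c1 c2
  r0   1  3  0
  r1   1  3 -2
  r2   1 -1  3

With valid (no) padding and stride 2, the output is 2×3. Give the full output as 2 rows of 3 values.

Output[0,0]: The receptive field on the input at this output position is [2 9 6 / 9 8 3 / 2 1 3]. Elementwise product with the kernel and sum: 2·1 + 9·3 + 9·1 + 8·3 + 3·-2 + 2·1 + 1·-1 + 3·3.
Output[0,1]: The receptive field on the input at this output position is [6 0 8 / 3 4 2 / 3 9 0]. Elementwise product with the kernel and sum: 6·1 + 0·3 + 3·1 + 4·3 + 2·-2 + 3·1 + 9·-1 + 0·3.

66 11 32
3 38 67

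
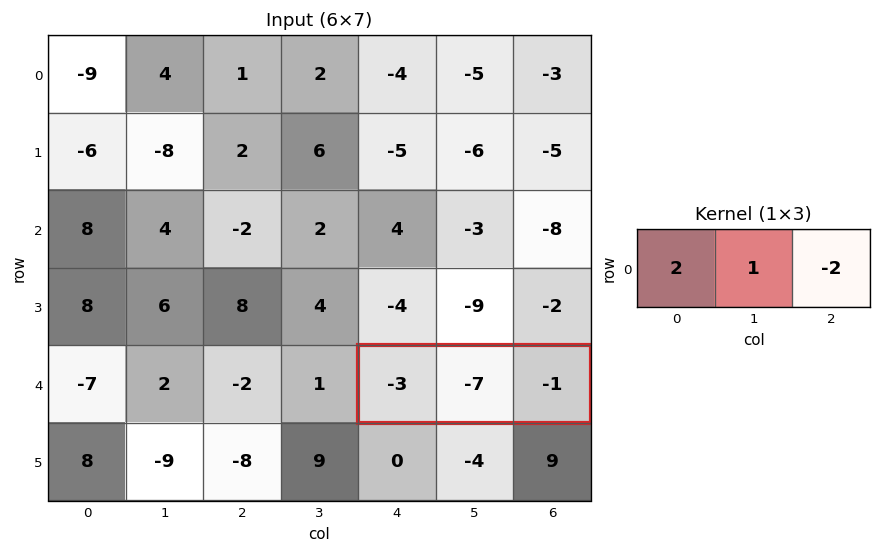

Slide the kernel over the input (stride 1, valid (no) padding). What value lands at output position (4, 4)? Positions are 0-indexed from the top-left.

-11

The receptive field on the input at this output position is [-3 -7 -1]. Elementwise product with the kernel and sum: -3·2 + -7·1 + -1·-2.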